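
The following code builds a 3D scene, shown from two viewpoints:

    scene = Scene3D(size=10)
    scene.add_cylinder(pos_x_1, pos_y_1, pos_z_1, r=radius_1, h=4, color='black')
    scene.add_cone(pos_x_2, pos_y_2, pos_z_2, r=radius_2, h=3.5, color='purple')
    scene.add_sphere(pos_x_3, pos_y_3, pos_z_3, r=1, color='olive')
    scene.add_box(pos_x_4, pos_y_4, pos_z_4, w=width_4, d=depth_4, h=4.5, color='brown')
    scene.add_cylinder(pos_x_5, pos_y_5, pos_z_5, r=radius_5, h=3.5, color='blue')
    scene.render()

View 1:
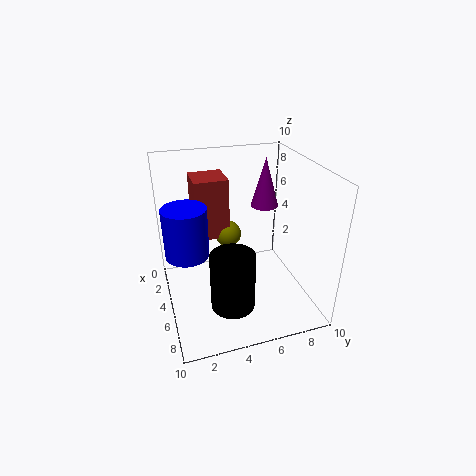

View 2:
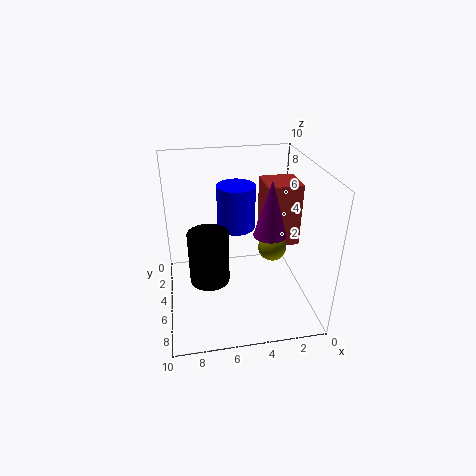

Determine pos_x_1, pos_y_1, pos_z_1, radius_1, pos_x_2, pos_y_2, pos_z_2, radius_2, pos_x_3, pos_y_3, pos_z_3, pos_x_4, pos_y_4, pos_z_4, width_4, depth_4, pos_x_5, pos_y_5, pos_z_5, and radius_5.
pos_x_1 = 7; pos_y_1 = 4; pos_z_1 = 1; radius_1 = 1.5; pos_x_2 = 3.5; pos_y_2 = 7.5; pos_z_2 = 6.5; radius_2 = 1; pos_x_3 = 2.5; pos_y_3 = 5; pos_z_3 = 4; pos_x_4 = 0.5; pos_y_4 = 2.5; pos_z_4 = 4; width_4 = 2.5; depth_4 = 2.5; pos_x_5 = 4.5; pos_y_5 = 1.5; pos_z_5 = 4; radius_5 = 1.5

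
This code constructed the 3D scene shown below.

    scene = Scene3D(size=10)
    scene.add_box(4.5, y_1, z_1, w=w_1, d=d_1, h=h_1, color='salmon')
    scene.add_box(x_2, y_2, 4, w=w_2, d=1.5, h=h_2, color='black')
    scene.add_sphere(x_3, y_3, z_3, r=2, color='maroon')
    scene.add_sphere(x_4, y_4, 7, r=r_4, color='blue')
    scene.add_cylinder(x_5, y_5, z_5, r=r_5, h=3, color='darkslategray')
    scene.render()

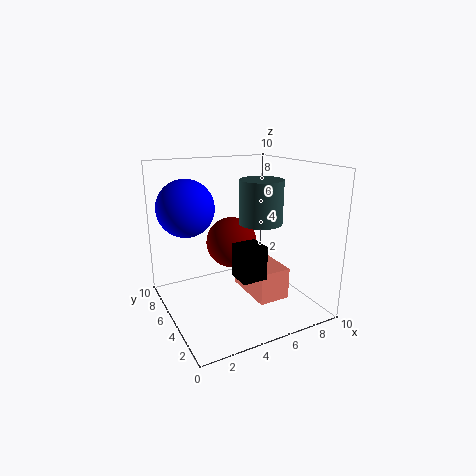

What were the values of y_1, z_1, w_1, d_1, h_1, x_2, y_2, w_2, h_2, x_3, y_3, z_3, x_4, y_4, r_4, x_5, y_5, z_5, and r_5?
y_1 = 1
z_1 = 2
w_1 = 2
d_1 = 3.5
h_1 = 2
x_2 = 3
y_2 = 0.5
w_2 = 1.5
h_2 = 2
x_3 = 6
y_3 = 8
z_3 = 3.5
x_4 = 2
y_4 = 7
r_4 = 2
x_5 = 6.5
y_5 = 4.5
z_5 = 6
r_5 = 1.5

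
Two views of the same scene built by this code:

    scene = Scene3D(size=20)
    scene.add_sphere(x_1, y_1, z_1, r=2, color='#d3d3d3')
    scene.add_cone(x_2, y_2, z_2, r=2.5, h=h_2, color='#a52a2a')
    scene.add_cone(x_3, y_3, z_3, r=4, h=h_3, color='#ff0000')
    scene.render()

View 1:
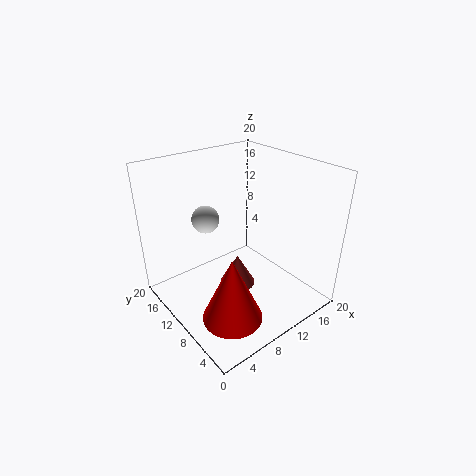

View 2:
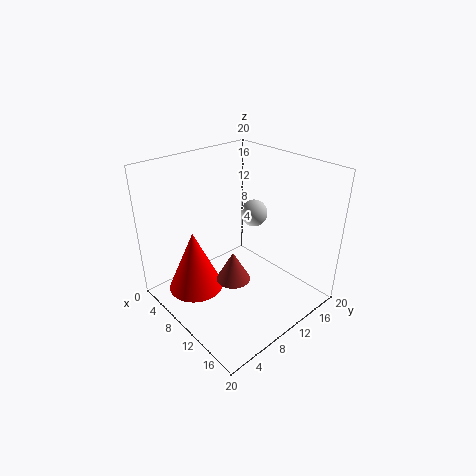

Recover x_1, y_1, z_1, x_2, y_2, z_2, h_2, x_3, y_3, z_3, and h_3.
x_1 = 8; y_1 = 15; z_1 = 11.5; x_2 = 9.5; y_2 = 9.5; z_2 = 3; h_2 = 4.5; x_3 = 5.5; y_3 = 5.5; z_3 = 1.5; h_3 = 9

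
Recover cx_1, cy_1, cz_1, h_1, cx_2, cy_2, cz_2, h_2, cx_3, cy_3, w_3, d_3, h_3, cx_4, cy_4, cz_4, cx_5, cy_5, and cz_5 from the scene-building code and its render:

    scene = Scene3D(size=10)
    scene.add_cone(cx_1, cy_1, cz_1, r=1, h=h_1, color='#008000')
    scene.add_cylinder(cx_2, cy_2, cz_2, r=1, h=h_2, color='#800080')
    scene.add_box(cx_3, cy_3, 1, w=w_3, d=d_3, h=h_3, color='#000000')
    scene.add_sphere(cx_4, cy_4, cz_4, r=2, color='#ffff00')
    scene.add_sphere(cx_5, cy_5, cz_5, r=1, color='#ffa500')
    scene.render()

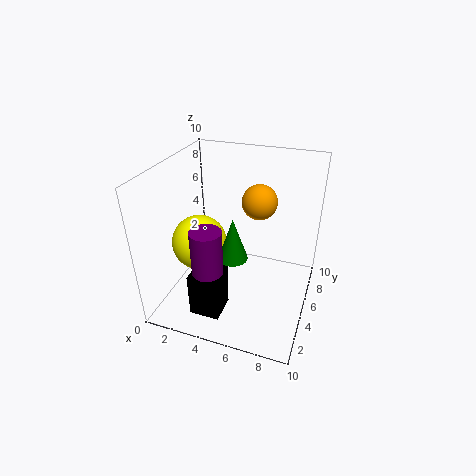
cx_1 = 5, cy_1 = 4, cz_1 = 4, h_1 = 3, cx_2 = 4, cy_2 = 2, cz_2 = 3, h_2 = 4, cx_3 = 3, cy_3 = 1, w_3 = 2, d_3 = 2, h_3 = 3, cx_4 = 2, cy_4 = 5, cz_4 = 4, cx_5 = 7, cy_5 = 3, cz_5 = 9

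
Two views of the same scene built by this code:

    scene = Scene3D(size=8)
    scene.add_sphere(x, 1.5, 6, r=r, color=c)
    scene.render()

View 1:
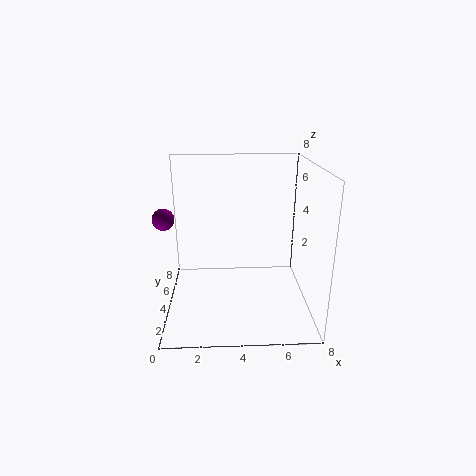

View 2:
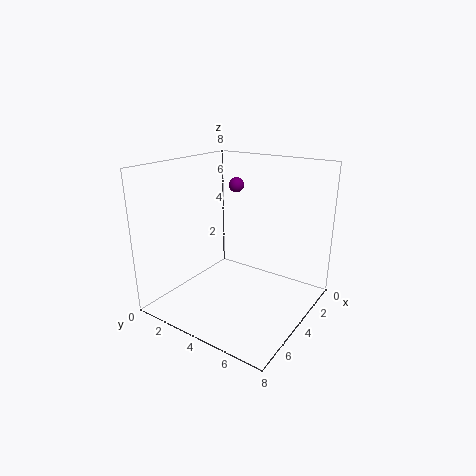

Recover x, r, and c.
x = 0.5, r = 0.5, c = 'purple'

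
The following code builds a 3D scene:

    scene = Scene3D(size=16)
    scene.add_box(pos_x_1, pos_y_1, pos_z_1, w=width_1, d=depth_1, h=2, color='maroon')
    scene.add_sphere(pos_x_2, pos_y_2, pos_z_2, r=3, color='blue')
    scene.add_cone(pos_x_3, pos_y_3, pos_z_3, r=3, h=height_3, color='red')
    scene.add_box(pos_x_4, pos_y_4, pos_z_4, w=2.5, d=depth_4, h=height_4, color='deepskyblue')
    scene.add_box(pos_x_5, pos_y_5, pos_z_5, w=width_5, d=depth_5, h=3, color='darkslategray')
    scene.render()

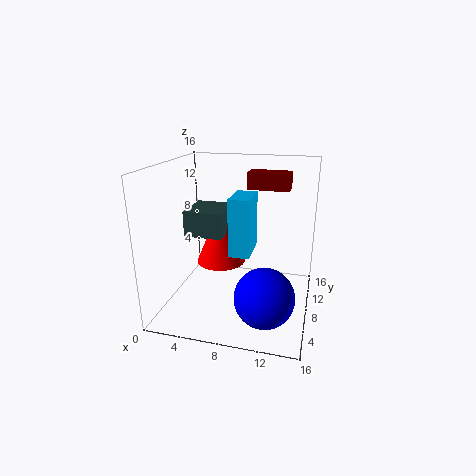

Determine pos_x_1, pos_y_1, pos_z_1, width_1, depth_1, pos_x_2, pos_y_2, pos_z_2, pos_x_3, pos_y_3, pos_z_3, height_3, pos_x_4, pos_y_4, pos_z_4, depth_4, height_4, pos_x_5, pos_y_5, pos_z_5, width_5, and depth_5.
pos_x_1 = 8; pos_y_1 = 12; pos_z_1 = 12.5; width_1 = 5; depth_1 = 2.5; pos_x_2 = 12; pos_y_2 = 3; pos_z_2 = 4; pos_x_3 = 5; pos_y_3 = 11; pos_z_3 = 3.5; height_3 = 7; pos_x_4 = 6.5; pos_y_4 = 9; pos_z_4 = 5; depth_4 = 4.5; height_4 = 7; pos_x_5 = 1.5; pos_y_5 = 8; pos_z_5 = 7.5; width_5 = 4.5; depth_5 = 5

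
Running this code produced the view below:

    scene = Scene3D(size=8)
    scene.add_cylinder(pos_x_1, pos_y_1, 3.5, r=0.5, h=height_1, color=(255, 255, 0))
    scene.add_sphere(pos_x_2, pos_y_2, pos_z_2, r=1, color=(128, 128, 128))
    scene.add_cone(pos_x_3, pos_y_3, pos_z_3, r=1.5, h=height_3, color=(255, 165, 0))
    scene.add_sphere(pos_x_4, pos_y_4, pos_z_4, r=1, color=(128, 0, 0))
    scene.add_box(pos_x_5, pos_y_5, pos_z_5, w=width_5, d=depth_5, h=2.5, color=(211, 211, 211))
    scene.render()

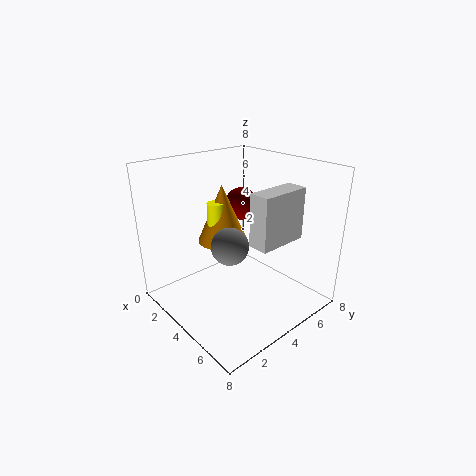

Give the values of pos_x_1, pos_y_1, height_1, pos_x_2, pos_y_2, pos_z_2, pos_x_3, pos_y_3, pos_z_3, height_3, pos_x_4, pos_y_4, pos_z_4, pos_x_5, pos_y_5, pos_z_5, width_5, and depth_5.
pos_x_1 = 2, pos_y_1 = 4, height_1 = 2, pos_x_2 = 4.5, pos_y_2 = 3, pos_z_2 = 4, pos_x_3 = 2, pos_y_3 = 4.5, pos_z_3 = 3, height_3 = 3.5, pos_x_4 = 2, pos_y_4 = 6, pos_z_4 = 5, pos_x_5 = 6.5, pos_y_5 = 2.5, pos_z_5 = 5, width_5 = 1, depth_5 = 2.5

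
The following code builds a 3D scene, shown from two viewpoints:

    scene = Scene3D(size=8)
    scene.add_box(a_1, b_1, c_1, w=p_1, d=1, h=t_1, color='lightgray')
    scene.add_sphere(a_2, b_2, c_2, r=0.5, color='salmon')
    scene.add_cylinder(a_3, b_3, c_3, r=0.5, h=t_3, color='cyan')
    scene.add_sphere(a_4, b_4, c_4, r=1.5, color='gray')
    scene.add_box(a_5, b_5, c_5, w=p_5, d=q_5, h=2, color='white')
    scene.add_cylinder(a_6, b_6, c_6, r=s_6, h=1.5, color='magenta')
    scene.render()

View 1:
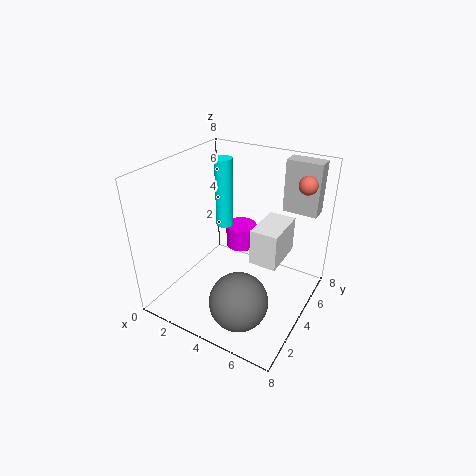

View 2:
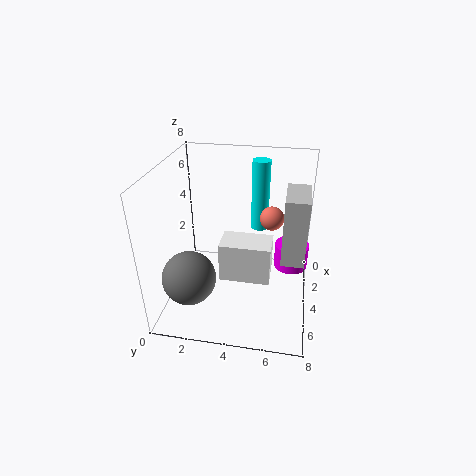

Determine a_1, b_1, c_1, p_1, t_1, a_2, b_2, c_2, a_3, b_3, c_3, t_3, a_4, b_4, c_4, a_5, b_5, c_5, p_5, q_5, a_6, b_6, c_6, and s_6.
a_1 = 5.5; b_1 = 6.5; c_1 = 5; p_1 = 2; t_1 = 3; a_2 = 7; b_2 = 6; c_2 = 7; a_3 = 2.5; b_3 = 5; c_3 = 4; t_3 = 4; a_4 = 5.5; b_4 = 1.5; c_4 = 2; a_5 = 5; b_5 = 3.5; c_5 = 3; p_5 = 1.5; q_5 = 2.5; a_6 = 2.5; b_6 = 7; c_6 = 1.5; s_6 = 1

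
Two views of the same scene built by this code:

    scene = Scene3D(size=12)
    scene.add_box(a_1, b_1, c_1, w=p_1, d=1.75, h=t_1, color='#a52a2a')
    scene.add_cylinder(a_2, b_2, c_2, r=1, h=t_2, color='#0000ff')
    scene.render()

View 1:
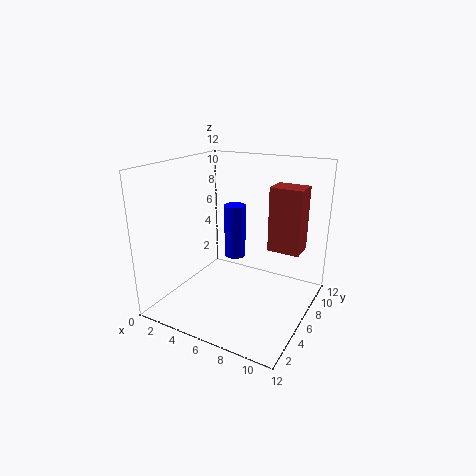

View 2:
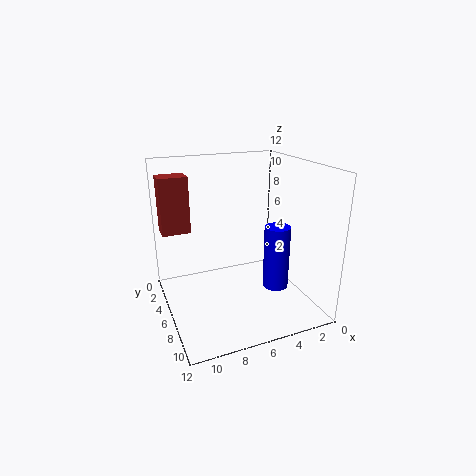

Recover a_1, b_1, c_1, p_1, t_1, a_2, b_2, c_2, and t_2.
a_1 = 9.75
b_1 = 3.5
c_1 = 6.75
p_1 = 2.25
t_1 = 4.5
a_2 = 4
b_2 = 9
c_2 = 2.75
t_2 = 5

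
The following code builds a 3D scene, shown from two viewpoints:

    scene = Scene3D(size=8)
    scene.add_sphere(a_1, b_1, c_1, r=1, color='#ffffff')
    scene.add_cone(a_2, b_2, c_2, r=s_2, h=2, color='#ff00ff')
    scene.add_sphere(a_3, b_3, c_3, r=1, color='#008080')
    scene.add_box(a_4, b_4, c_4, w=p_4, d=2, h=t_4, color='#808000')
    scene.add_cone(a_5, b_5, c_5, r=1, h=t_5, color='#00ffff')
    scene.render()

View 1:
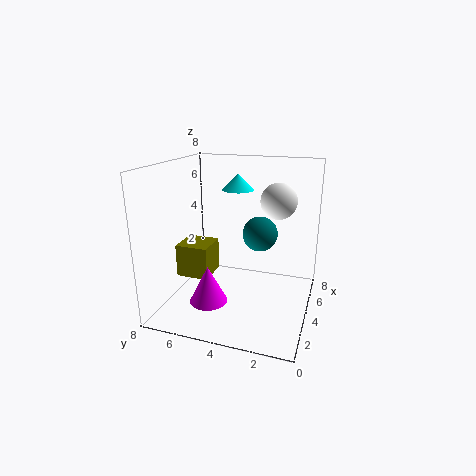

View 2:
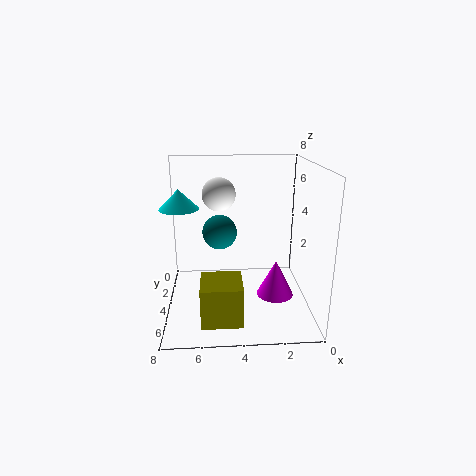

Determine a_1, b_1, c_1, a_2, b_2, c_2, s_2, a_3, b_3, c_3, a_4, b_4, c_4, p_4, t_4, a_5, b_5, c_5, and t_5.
a_1 = 5; b_1 = 2; c_1 = 6; a_2 = 2; b_2 = 5; c_2 = 1; s_2 = 1; a_3 = 5; b_3 = 3; c_3 = 4; a_4 = 4; b_4 = 6; c_4 = 1; p_4 = 2; t_4 = 2; a_5 = 7; b_5 = 5; c_5 = 6; t_5 = 1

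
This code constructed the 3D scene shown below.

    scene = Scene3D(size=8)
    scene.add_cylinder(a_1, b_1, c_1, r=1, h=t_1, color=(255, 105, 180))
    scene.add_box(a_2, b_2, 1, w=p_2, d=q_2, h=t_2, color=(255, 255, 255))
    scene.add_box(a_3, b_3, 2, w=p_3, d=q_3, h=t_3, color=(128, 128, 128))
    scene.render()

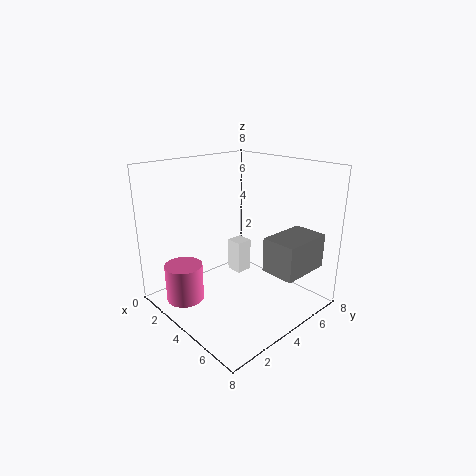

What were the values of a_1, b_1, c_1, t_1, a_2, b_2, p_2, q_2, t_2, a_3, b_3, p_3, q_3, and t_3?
a_1 = 3; b_1 = 1; c_1 = 1; t_1 = 2; a_2 = 2; b_2 = 5; p_2 = 1; q_2 = 1; t_2 = 2; a_3 = 5; b_3 = 5; p_3 = 2; q_3 = 3; t_3 = 2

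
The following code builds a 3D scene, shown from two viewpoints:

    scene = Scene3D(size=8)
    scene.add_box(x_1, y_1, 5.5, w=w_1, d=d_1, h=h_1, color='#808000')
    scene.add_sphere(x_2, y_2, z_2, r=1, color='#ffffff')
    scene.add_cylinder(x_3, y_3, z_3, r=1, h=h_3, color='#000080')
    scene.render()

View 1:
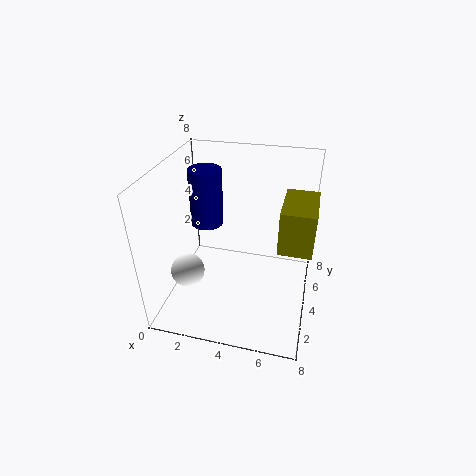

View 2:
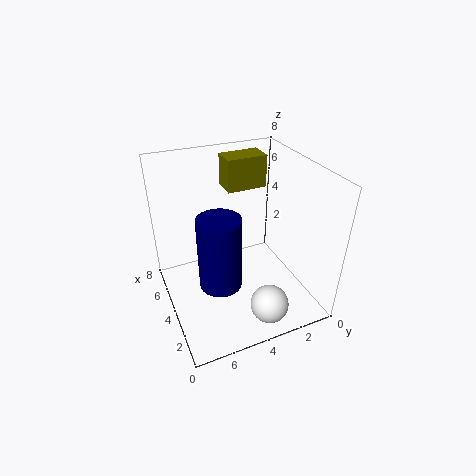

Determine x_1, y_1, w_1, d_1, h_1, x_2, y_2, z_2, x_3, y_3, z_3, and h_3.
x_1 = 6.5
y_1 = 1
w_1 = 1.5
d_1 = 2.5
h_1 = 2
x_2 = 1
y_2 = 3.5
z_2 = 1.5
x_3 = 1.5
y_3 = 6
z_3 = 3.5
h_3 = 3.5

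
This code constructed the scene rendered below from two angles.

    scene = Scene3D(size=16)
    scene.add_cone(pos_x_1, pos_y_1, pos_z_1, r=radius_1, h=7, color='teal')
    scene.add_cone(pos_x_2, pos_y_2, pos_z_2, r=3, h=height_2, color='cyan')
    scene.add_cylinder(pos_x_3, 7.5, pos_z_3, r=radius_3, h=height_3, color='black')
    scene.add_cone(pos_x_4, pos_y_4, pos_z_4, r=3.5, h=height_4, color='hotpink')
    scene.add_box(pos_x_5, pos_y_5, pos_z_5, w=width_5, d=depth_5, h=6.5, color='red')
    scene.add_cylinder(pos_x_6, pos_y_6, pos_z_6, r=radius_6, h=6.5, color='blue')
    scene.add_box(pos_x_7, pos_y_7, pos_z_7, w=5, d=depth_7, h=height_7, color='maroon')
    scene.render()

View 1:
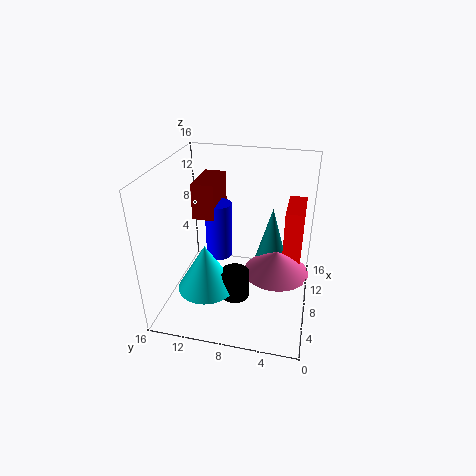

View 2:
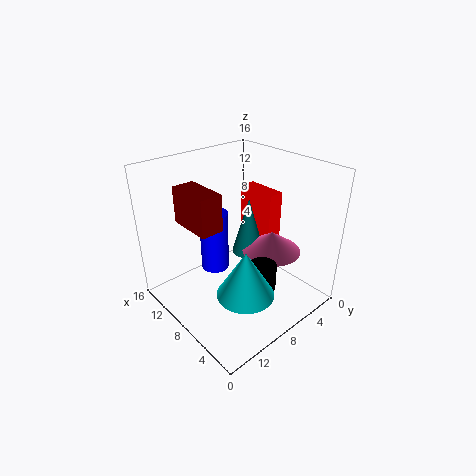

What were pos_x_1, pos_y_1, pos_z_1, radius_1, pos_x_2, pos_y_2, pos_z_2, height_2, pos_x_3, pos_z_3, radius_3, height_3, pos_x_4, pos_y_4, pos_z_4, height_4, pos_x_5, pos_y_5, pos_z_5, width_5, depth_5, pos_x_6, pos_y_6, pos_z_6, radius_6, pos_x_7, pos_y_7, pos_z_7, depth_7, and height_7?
pos_x_1 = 10, pos_y_1 = 4.5, pos_z_1 = 4, radius_1 = 2, pos_x_2 = 4, pos_y_2 = 10.5, pos_z_2 = 4, height_2 = 5, pos_x_3 = 4.5, pos_z_3 = 3, radius_3 = 1.5, height_3 = 3, pos_x_4 = 7, pos_y_4 = 3.5, pos_z_4 = 5, height_4 = 2.5, pos_x_5 = 8, pos_y_5 = 1, pos_z_5 = 5, width_5 = 5, depth_5 = 2, pos_x_6 = 9, pos_y_6 = 10.5, pos_z_6 = 5, radius_6 = 1.5, pos_x_7 = 7.5, pos_y_7 = 10.5, pos_z_7 = 10, depth_7 = 2.5, height_7 = 4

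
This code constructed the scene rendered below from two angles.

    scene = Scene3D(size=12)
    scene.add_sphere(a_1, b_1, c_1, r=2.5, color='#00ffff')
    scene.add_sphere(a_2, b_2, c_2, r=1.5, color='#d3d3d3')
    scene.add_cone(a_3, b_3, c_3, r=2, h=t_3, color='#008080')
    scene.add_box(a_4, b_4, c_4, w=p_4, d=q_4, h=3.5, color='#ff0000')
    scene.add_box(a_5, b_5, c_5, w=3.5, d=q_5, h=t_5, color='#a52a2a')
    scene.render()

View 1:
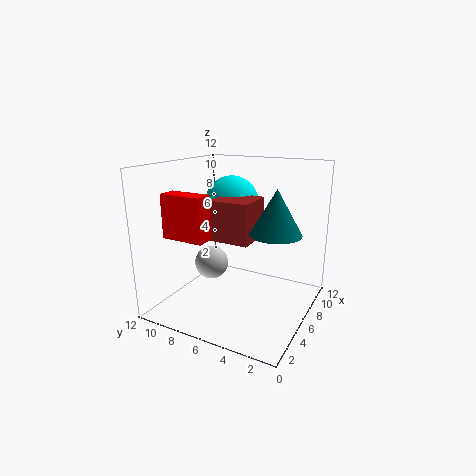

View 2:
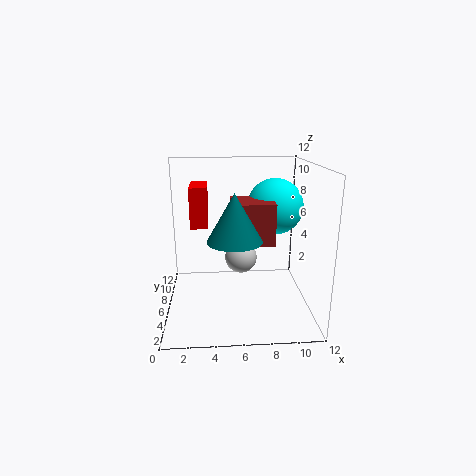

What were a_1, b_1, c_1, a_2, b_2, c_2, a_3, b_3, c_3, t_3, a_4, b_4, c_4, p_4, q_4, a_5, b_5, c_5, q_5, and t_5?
a_1 = 9.5
b_1 = 8.5
c_1 = 8
a_2 = 6.5
b_2 = 9
c_2 = 3
a_3 = 5.5
b_3 = 2.5
c_3 = 7
t_3 = 3.5
a_4 = 2
b_4 = 7
c_4 = 6.5
p_4 = 1.5
q_4 = 3.5
a_5 = 5.5
b_5 = 5
c_5 = 5.5
q_5 = 3.5
t_5 = 3.5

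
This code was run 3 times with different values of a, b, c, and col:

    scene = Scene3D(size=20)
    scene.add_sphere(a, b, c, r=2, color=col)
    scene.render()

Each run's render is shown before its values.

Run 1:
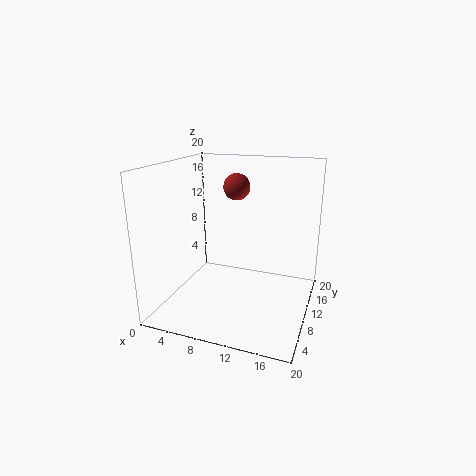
a = 8
b = 15
c = 16
col = 'brown'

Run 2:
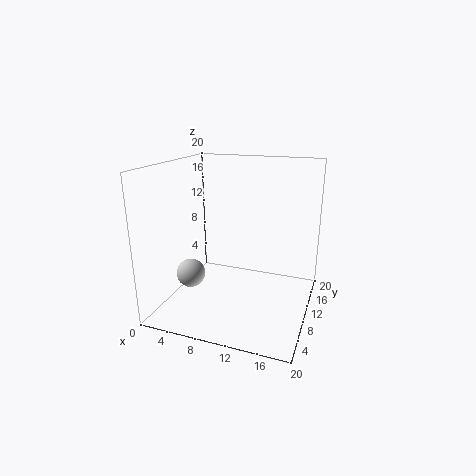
a = 4
b = 7
c = 5
col = 'lightgray'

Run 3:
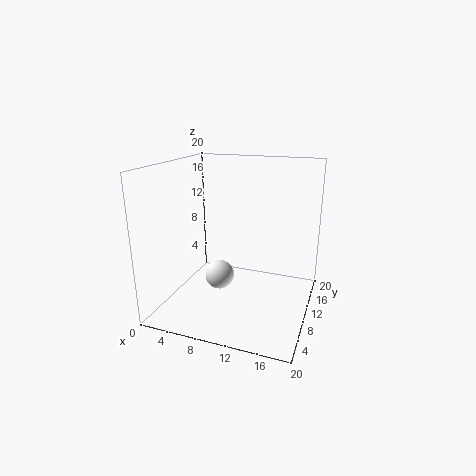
a = 8
b = 8
c = 5
col = 'white'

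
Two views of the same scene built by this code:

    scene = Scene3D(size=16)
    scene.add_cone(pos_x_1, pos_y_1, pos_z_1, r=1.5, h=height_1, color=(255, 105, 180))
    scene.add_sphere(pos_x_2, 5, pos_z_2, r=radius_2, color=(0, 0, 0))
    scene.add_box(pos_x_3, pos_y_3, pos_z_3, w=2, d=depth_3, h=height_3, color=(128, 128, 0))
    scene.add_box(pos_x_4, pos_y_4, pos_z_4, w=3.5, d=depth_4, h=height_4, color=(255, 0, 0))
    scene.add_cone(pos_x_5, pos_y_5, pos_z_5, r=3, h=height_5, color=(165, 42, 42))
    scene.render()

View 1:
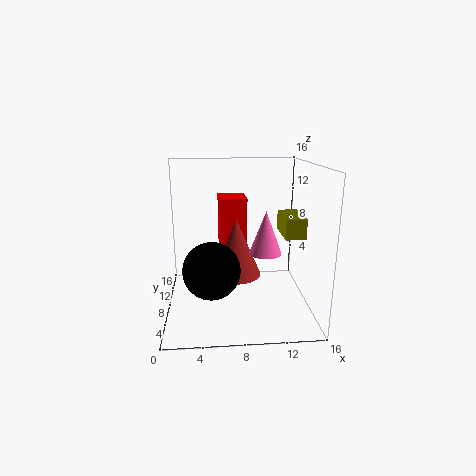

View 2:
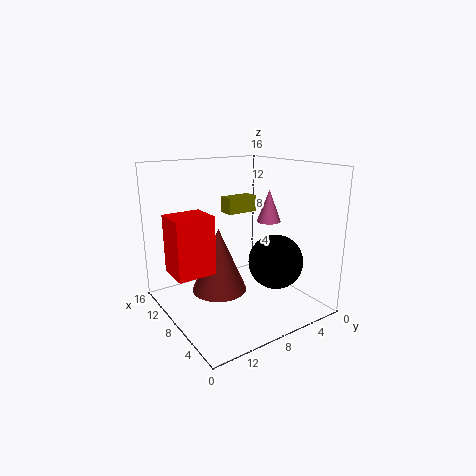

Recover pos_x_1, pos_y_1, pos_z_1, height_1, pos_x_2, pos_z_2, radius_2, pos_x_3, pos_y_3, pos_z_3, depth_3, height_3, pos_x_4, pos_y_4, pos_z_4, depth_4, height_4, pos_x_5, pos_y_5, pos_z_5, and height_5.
pos_x_1 = 10, pos_y_1 = 2, pos_z_1 = 8.5, height_1 = 4, pos_x_2 = 5, pos_z_2 = 5.5, radius_2 = 3, pos_x_3 = 12, pos_y_3 = 2.5, pos_z_3 = 9.5, depth_3 = 4, height_3 = 2, pos_x_4 = 6, pos_y_4 = 12, pos_z_4 = 5.5, depth_4 = 4, height_4 = 6, pos_x_5 = 8, pos_y_5 = 10.5, pos_z_5 = 2.5, height_5 = 7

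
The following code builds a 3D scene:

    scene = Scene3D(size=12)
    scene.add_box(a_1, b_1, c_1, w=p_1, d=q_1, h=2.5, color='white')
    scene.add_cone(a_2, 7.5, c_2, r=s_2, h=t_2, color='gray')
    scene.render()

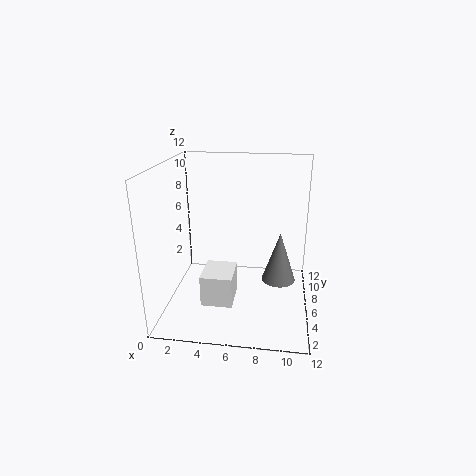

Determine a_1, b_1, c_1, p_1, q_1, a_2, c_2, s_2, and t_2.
a_1 = 3.5; b_1 = 2.5; c_1 = 1.5; p_1 = 2.5; q_1 = 3; a_2 = 9.5; c_2 = 1.5; s_2 = 1.5; t_2 = 4.5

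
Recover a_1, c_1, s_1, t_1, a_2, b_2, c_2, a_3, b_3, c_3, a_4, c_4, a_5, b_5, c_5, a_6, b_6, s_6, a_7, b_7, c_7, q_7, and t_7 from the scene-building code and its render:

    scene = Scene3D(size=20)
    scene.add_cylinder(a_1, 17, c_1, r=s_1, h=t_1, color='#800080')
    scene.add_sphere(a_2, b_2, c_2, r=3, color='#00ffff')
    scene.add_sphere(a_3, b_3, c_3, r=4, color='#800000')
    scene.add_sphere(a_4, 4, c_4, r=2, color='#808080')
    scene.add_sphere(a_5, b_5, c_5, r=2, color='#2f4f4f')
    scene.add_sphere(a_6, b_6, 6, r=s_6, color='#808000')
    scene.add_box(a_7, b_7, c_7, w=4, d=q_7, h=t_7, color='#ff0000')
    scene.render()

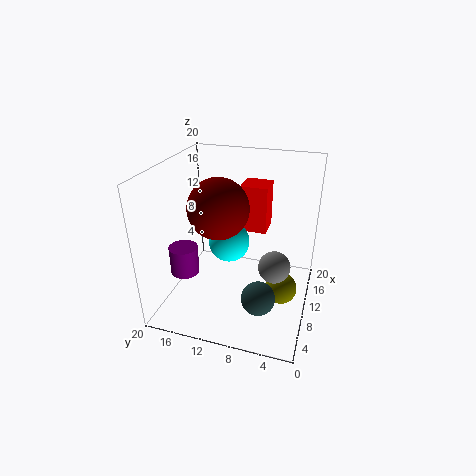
a_1 = 7; c_1 = 5; s_1 = 2; t_1 = 4; a_2 = 12; b_2 = 12; c_2 = 8; a_3 = 8; b_3 = 12; c_3 = 15; a_4 = 6; c_4 = 9; a_5 = 2; b_5 = 5; c_5 = 7; a_6 = 6; b_6 = 3; s_6 = 2; a_7 = 14; b_7 = 7; c_7 = 9; q_7 = 4; t_7 = 7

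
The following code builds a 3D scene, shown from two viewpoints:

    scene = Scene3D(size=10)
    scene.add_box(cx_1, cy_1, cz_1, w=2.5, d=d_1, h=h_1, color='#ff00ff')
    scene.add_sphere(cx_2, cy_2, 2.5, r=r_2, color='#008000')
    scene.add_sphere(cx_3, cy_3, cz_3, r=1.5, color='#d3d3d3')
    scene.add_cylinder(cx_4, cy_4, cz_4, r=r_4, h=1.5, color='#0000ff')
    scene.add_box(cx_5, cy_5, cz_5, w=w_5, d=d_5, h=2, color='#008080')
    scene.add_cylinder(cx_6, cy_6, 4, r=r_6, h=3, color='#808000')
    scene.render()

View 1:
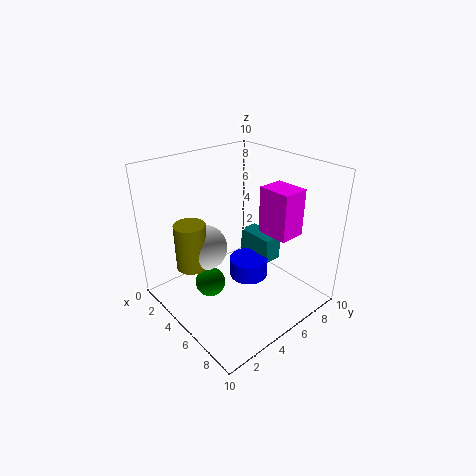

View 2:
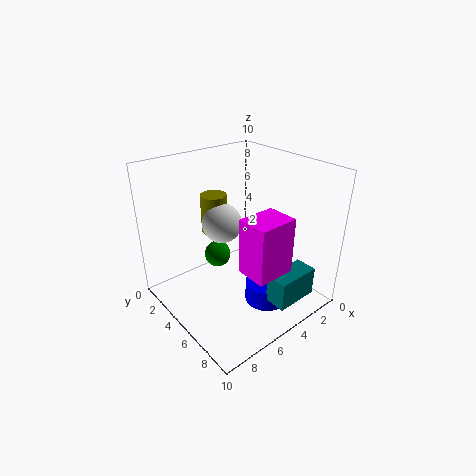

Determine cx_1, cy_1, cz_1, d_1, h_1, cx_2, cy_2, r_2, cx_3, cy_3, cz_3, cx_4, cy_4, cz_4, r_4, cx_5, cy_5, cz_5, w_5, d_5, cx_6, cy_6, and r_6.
cx_1 = 4.5
cy_1 = 7.5
cz_1 = 4.5
d_1 = 2
h_1 = 3.5
cx_2 = 5
cy_2 = 2.5
r_2 = 1
cx_3 = 4.5
cy_3 = 2.5
cz_3 = 5
cx_4 = 4
cy_4 = 7
cz_4 = 0.5
r_4 = 1.5
cx_5 = 2
cy_5 = 8
cz_5 = 1.5
w_5 = 3
d_5 = 1.5
cx_6 = 4.5
cy_6 = 1.5
r_6 = 1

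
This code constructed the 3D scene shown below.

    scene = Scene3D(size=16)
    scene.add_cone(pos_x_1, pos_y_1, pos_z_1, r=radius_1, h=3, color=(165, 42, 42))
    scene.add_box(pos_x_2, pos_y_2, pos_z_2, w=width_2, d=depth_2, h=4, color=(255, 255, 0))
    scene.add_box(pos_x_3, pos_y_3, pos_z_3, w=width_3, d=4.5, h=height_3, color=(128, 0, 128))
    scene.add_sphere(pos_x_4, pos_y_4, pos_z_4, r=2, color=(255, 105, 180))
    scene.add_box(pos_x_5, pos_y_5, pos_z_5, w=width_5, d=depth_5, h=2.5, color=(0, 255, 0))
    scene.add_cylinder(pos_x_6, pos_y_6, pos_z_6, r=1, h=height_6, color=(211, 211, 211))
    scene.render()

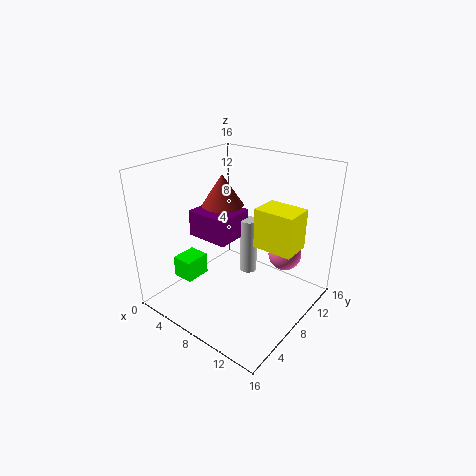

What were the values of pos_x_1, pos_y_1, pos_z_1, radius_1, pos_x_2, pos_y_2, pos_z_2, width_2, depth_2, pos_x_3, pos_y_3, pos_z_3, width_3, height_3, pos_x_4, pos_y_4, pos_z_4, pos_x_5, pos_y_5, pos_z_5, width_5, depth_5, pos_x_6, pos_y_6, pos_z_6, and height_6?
pos_x_1 = 8.5, pos_y_1 = 5, pos_z_1 = 13, radius_1 = 2, pos_x_2 = 11.5, pos_y_2 = 6, pos_z_2 = 9, width_2 = 4, depth_2 = 3, pos_x_3 = 2.5, pos_y_3 = 6, pos_z_3 = 7.5, width_3 = 5, height_3 = 3, pos_x_4 = 11, pos_y_4 = 13.5, pos_z_4 = 4.5, pos_x_5 = 1.5, pos_y_5 = 4, pos_z_5 = 2.5, width_5 = 2.5, depth_5 = 3, pos_x_6 = 8, pos_y_6 = 10, pos_z_6 = 3, height_6 = 6.5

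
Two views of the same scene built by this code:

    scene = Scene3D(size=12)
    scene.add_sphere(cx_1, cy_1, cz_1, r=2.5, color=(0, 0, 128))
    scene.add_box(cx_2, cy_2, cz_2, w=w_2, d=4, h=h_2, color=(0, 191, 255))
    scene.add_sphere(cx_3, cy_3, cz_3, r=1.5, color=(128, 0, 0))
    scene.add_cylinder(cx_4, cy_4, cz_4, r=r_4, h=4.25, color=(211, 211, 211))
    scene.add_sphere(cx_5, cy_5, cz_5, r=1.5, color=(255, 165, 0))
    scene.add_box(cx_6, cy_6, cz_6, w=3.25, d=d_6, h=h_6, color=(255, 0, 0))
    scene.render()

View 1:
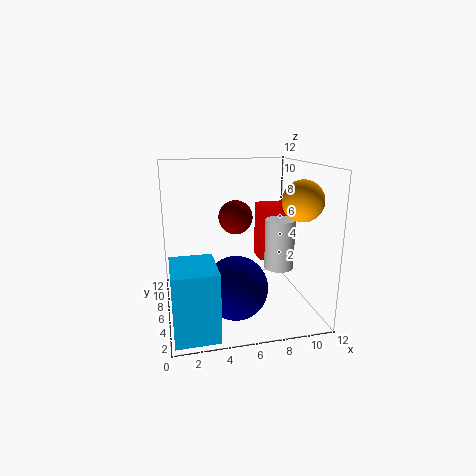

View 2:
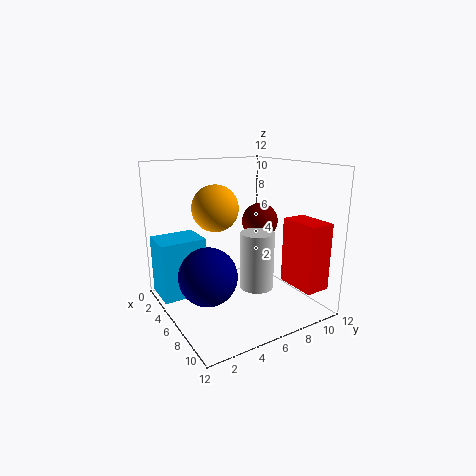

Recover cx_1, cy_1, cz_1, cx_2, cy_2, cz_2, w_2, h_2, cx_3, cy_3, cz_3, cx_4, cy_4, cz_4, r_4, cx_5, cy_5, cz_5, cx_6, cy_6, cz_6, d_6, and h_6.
cx_1 = 5.25, cy_1 = 3.5, cz_1 = 2.75, cx_2 = 0.25, cy_2 = 0.25, cz_2 = 0.25, w_2 = 3.25, h_2 = 5.25, cx_3 = 6.25, cy_3 = 8, cz_3 = 7.25, cx_4 = 9.5, cy_4 = 5.5, cz_4 = 3.25, r_4 = 1.25, cx_5 = 9.75, cy_5 = 2, cz_5 = 9.75, cx_6 = 8.75, cy_6 = 8.5, cz_6 = 2.75, d_6 = 2, h_6 = 5.25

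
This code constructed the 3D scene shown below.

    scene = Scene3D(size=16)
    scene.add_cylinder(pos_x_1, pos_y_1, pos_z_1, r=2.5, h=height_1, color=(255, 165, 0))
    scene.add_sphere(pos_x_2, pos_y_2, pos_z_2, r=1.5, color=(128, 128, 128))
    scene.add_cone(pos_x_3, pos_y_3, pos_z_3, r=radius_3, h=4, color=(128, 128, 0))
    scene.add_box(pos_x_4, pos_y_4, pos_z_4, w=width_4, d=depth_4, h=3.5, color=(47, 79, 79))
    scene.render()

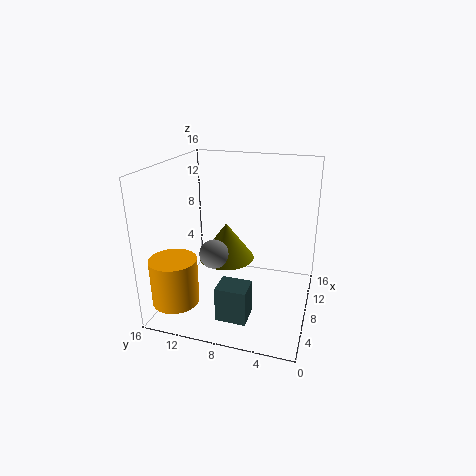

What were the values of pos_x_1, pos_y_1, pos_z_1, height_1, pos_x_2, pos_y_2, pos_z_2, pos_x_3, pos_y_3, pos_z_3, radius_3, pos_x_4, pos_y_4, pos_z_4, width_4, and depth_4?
pos_x_1 = 3; pos_y_1 = 13.5; pos_z_1 = 2; height_1 = 5; pos_x_2 = 4.5; pos_y_2 = 9.5; pos_z_2 = 7.5; pos_x_3 = 7; pos_y_3 = 9; pos_z_3 = 6; radius_3 = 3; pos_x_4 = 0.5; pos_y_4 = 5; pos_z_4 = 2.5; width_4 = 2.5; depth_4 = 3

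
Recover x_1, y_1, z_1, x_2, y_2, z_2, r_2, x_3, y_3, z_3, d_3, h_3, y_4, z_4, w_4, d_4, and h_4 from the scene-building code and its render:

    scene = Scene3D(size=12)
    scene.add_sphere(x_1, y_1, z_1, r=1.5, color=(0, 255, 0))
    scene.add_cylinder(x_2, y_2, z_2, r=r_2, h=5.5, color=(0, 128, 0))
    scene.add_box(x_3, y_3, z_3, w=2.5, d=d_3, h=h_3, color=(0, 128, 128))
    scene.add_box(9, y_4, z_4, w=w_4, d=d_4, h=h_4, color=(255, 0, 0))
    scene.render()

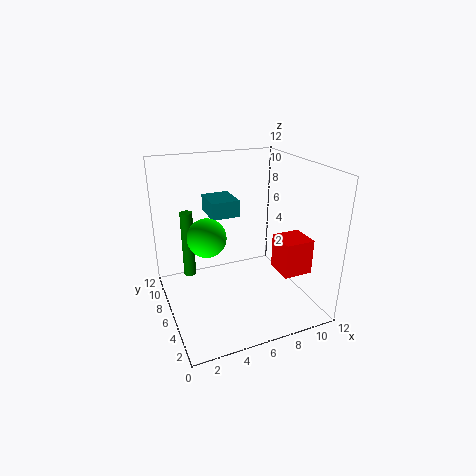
x_1 = 3, y_1 = 5, z_1 = 7, x_2 = 2, y_2 = 7, z_2 = 3, r_2 = 0.5, x_3 = 4.5, y_3 = 8, z_3 = 7, d_3 = 3, h_3 = 1.5, y_4 = 3, z_4 = 3, w_4 = 2.5, d_4 = 2.5, h_4 = 3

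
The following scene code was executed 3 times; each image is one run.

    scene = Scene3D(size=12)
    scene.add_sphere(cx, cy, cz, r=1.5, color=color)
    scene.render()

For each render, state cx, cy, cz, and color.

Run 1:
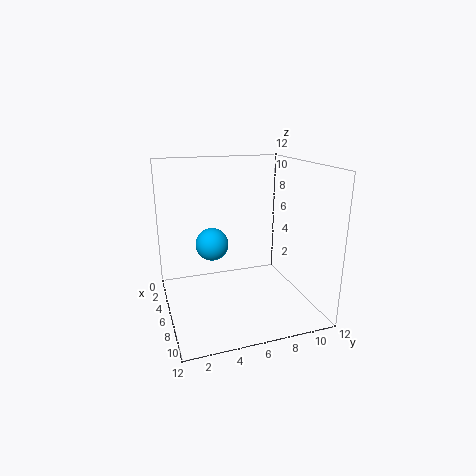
cx = 3; cy = 4.5; cz = 4.5; color = 'deepskyblue'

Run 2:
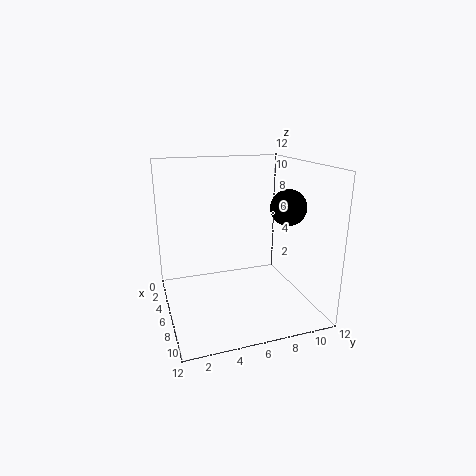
cx = 7; cy = 10; cz = 8.5; color = 'black'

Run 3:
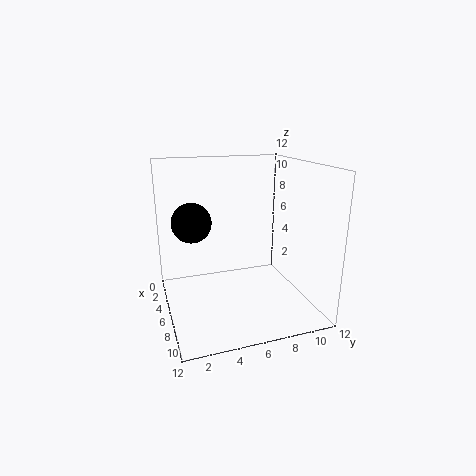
cx = 7; cy = 2; cz = 8; color = 'black'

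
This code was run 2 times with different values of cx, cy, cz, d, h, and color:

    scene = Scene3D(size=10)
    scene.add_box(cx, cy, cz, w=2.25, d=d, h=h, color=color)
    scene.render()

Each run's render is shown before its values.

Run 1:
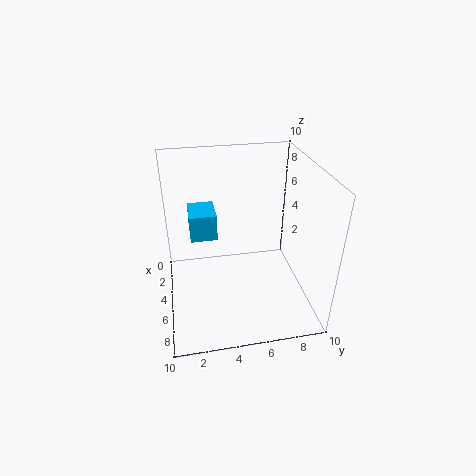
cx = 3.5; cy = 1.75; cz = 5.5; d = 1.75; h = 1.75; color = 'deepskyblue'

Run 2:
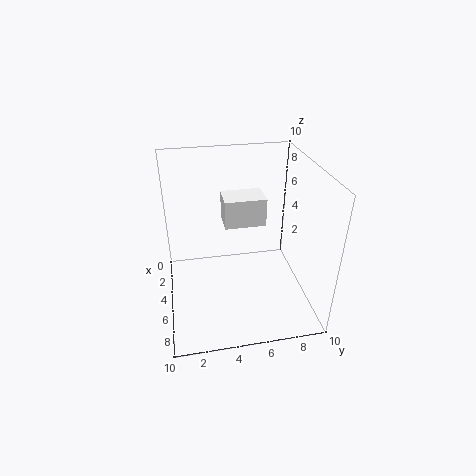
cx = 0.25; cy = 4.5; cz = 4.25; d = 3.25; h = 2.25; color = 'white'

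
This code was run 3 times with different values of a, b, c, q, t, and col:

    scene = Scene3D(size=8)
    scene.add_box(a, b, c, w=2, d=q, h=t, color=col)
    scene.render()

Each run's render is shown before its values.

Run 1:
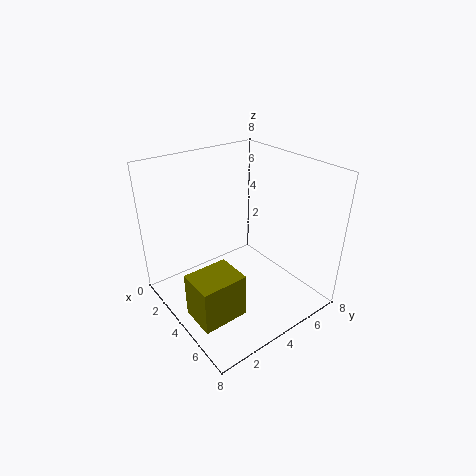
a = 4, b = 0.5, c = 0.5, q = 2.5, t = 2.5, col = 'olive'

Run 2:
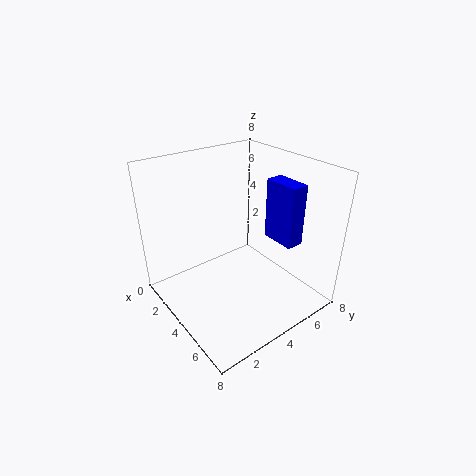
a = 4, b = 6, c = 3.5, q = 1, t = 3.5, col = 'blue'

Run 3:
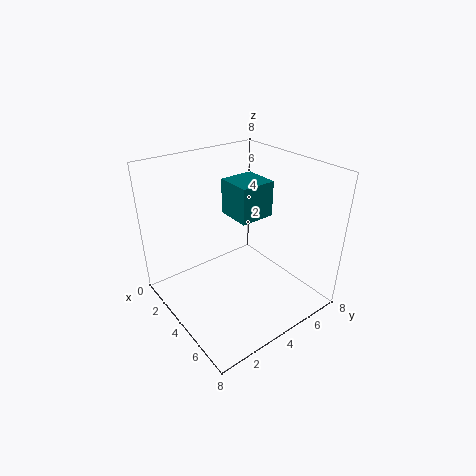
a = 2.5, b = 4, c = 5, q = 2, t = 2, col = 'teal'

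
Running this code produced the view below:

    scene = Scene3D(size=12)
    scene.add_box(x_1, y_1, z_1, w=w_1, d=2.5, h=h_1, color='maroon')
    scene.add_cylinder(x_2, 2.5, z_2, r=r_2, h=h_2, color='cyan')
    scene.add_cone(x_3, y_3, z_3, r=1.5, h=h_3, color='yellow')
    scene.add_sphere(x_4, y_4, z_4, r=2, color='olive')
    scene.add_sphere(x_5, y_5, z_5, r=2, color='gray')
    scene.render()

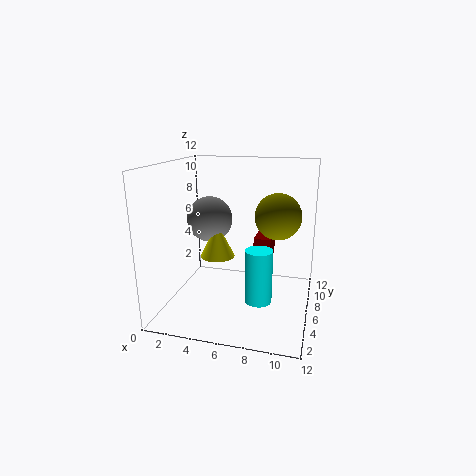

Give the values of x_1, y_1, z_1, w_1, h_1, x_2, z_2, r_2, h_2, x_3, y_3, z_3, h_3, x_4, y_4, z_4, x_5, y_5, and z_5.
x_1 = 7, y_1 = 7.5, z_1 = 3.5, w_1 = 1.5, h_1 = 2, x_2 = 8.5, z_2 = 2.5, r_2 = 1, h_2 = 4, x_3 = 4, y_3 = 6.5, z_3 = 4, h_3 = 3, x_4 = 9, y_4 = 8, z_4 = 7.5, x_5 = 3, y_5 = 7.5, z_5 = 7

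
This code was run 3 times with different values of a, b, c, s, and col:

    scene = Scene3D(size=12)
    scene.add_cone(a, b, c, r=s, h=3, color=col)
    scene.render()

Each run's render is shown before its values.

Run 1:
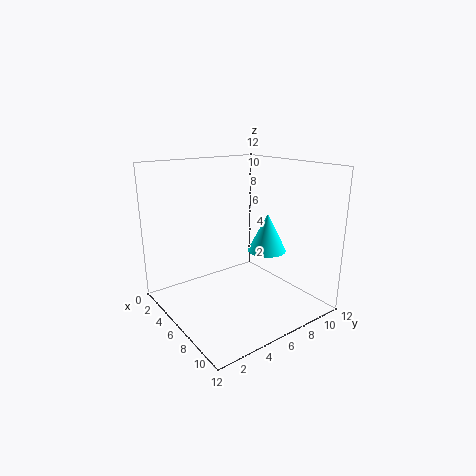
a = 8.5, b = 7, c = 5.5, s = 1.5, col = 'cyan'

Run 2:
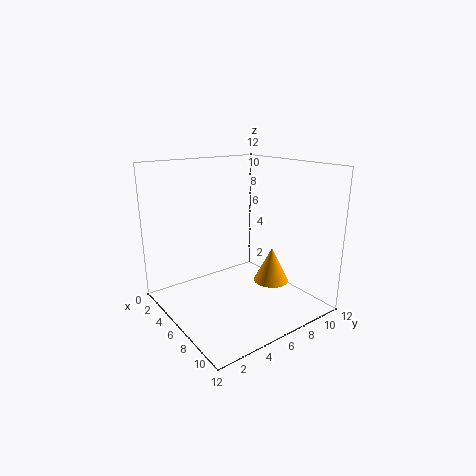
a = 7.5, b = 8.5, c = 2, s = 1.5, col = 'orange'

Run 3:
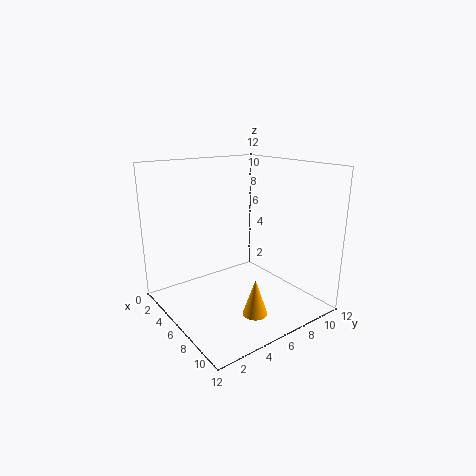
a = 9, b = 5.5, c = 0.5, s = 1, col = 'orange'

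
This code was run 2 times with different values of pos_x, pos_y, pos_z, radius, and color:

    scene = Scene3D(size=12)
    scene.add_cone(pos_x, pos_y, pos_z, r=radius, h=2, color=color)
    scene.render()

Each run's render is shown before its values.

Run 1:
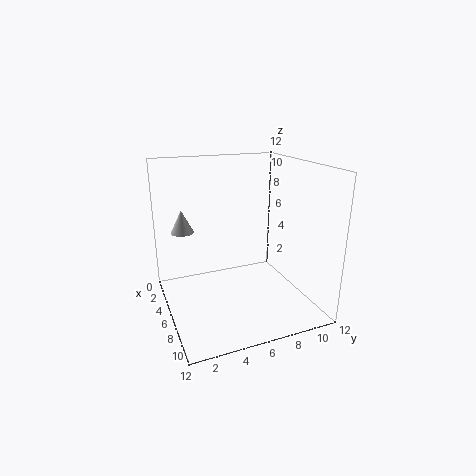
pos_x = 3, pos_y = 2, pos_z = 6, radius = 1, color = 'lightgray'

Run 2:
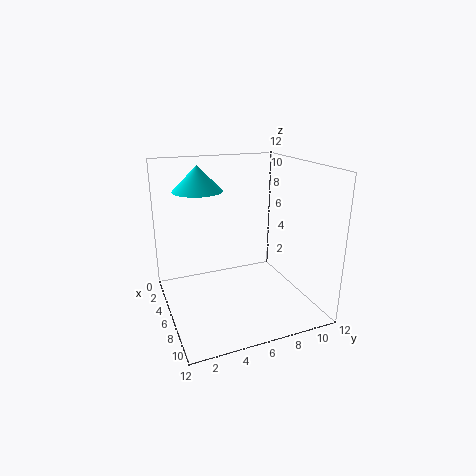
pos_x = 5, pos_y = 3, pos_z = 10, radius = 2, color = 'cyan'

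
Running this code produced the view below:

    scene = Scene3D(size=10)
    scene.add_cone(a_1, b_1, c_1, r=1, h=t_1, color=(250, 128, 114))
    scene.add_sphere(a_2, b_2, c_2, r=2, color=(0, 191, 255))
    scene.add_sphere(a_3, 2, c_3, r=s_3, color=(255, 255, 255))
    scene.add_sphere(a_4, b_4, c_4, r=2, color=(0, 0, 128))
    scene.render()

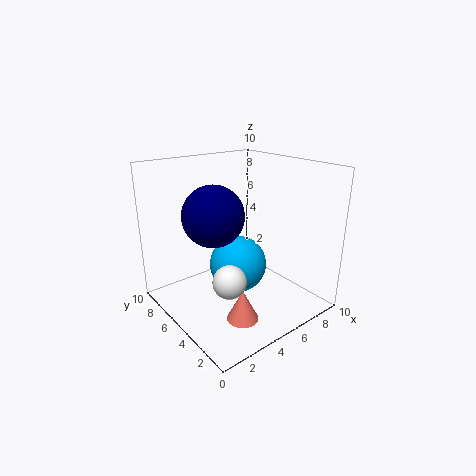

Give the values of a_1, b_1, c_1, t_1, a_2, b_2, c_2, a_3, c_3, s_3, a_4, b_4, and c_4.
a_1 = 3
b_1 = 2
c_1 = 1
t_1 = 2
a_2 = 5
b_2 = 5
c_2 = 3
a_3 = 2
c_3 = 4
s_3 = 1
a_4 = 3
b_4 = 5
c_4 = 7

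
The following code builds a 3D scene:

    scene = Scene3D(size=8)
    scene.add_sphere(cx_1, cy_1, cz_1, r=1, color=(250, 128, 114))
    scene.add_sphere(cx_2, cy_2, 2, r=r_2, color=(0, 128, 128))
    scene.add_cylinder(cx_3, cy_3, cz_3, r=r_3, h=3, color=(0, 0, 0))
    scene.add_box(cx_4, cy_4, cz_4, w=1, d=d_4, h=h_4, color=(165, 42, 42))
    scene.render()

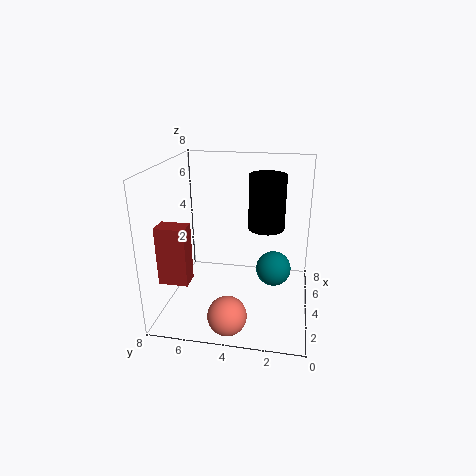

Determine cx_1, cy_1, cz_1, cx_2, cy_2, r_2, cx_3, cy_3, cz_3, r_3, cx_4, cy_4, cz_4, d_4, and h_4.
cx_1 = 1; cy_1 = 4; cz_1 = 1; cx_2 = 4.5; cy_2 = 2; r_2 = 1; cx_3 = 4.5; cy_3 = 2.5; cz_3 = 4.5; r_3 = 1; cx_4 = 1; cy_4 = 6; cz_4 = 2.5; d_4 = 1.5; h_4 = 3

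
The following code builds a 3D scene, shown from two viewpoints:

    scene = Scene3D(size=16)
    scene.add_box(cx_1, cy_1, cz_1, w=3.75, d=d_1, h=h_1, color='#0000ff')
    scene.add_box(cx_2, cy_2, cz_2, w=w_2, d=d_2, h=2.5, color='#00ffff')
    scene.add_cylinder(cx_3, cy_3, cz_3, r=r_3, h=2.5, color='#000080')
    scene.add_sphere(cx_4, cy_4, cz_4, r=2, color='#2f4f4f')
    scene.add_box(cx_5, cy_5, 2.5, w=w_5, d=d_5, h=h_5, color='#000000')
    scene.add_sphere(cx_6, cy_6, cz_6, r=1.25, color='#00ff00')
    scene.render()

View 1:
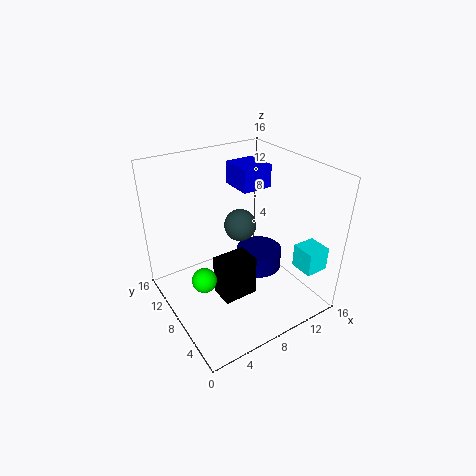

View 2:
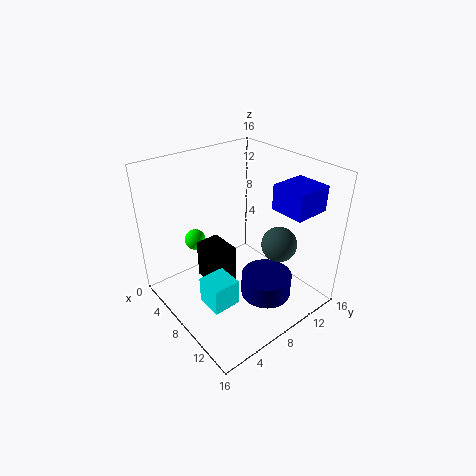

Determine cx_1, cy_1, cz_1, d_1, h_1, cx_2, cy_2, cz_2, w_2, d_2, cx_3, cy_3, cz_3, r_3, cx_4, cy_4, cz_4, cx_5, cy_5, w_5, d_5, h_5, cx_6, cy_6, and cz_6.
cx_1 = 10.5; cy_1 = 10.5; cz_1 = 11.75; d_1 = 4; h_1 = 2.75; cx_2 = 11.75; cy_2 = 0.5; cz_2 = 6; w_2 = 2.5; d_2 = 2.5; cx_3 = 11.75; cy_3 = 9; cz_3 = 2.25; r_3 = 2.75; cx_4 = 10.75; cy_4 = 11.75; cz_4 = 7; cx_5 = 4.5; cy_5 = 4.75; w_5 = 3.75; d_5 = 2.75; h_5 = 4.5; cx_6 = 2.5; cy_6 = 5.75; cz_6 = 6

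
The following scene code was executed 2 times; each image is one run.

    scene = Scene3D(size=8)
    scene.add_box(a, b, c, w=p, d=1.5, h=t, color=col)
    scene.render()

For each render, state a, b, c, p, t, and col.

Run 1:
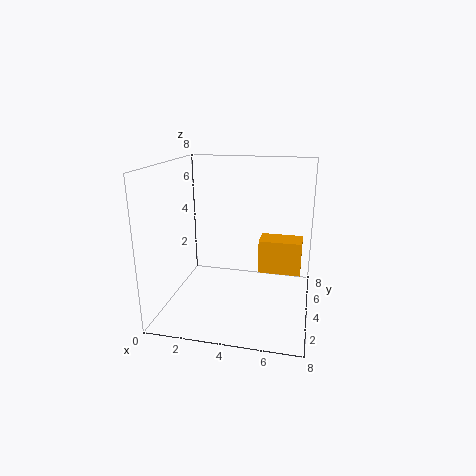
a = 5, b = 5, c = 1.5, p = 2.5, t = 2, col = 'orange'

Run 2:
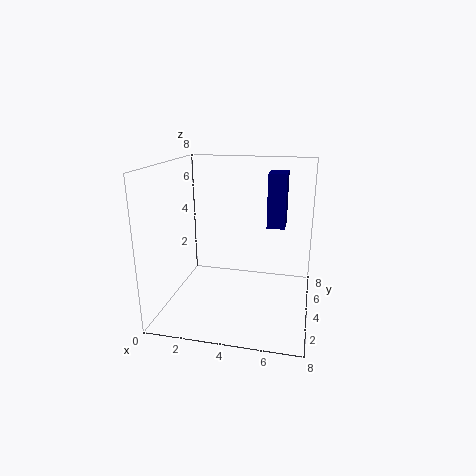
a = 5.5, b = 4.5, c = 4.5, p = 1, t = 3, col = 'navy'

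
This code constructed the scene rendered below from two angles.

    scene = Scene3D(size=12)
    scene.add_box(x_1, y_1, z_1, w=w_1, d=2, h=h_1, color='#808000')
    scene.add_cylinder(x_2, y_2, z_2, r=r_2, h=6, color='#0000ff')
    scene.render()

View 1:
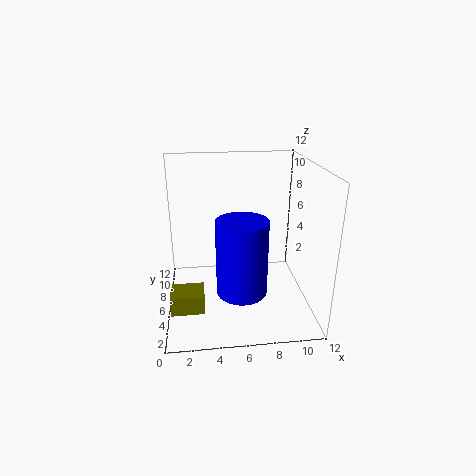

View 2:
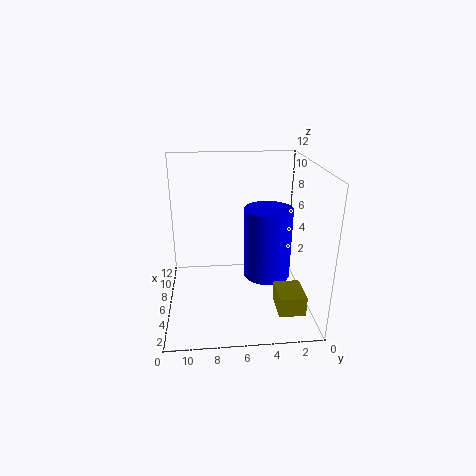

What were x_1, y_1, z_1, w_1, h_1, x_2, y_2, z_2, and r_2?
x_1 = 0.5, y_1 = 1.5, z_1 = 2, w_1 = 2.5, h_1 = 1.5, x_2 = 6, y_2 = 3.5, z_2 = 2.5, r_2 = 2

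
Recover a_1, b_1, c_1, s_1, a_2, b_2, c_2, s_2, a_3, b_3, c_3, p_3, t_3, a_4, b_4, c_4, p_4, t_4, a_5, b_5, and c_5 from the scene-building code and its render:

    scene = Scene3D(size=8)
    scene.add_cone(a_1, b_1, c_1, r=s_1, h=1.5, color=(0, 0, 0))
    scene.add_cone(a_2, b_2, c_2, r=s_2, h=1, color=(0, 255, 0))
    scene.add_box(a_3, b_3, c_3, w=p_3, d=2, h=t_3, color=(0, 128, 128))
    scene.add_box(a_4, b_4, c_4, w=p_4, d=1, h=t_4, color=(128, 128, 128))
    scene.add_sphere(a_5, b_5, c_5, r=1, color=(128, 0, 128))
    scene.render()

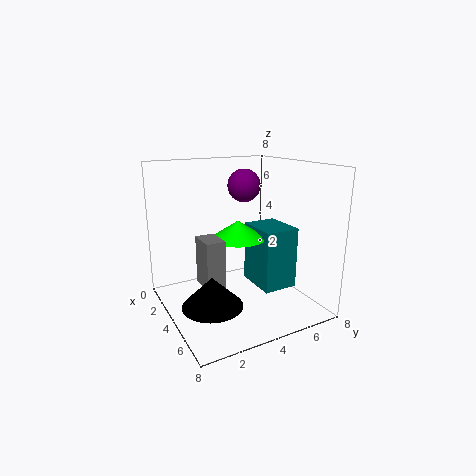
a_1 = 6
b_1 = 1.5
c_1 = 1.5
s_1 = 1.5
a_2 = 4
b_2 = 4
c_2 = 4
s_2 = 1.5
a_3 = 3
b_3 = 5
c_3 = 1
p_3 = 2.5
t_3 = 3.5
a_4 = 4
b_4 = 1.5
c_4 = 2
p_4 = 1.5
t_4 = 2.5
a_5 = 2
b_5 = 5.5
c_5 = 6.5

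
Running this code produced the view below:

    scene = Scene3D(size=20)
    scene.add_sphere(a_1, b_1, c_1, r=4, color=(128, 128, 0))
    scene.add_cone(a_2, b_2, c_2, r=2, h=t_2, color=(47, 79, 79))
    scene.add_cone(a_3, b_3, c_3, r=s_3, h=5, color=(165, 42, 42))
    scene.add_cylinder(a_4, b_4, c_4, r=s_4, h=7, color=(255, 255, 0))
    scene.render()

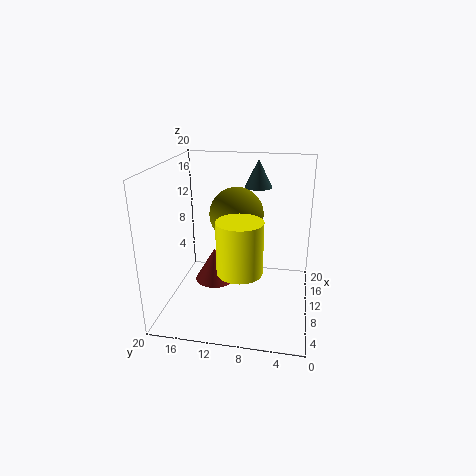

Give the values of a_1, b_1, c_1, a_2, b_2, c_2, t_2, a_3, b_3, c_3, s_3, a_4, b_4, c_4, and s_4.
a_1 = 14
b_1 = 11
c_1 = 12
a_2 = 15
b_2 = 8
c_2 = 16
t_2 = 4
a_3 = 12
b_3 = 14
c_3 = 2
s_3 = 3
a_4 = 6
b_4 = 9
c_4 = 7
s_4 = 3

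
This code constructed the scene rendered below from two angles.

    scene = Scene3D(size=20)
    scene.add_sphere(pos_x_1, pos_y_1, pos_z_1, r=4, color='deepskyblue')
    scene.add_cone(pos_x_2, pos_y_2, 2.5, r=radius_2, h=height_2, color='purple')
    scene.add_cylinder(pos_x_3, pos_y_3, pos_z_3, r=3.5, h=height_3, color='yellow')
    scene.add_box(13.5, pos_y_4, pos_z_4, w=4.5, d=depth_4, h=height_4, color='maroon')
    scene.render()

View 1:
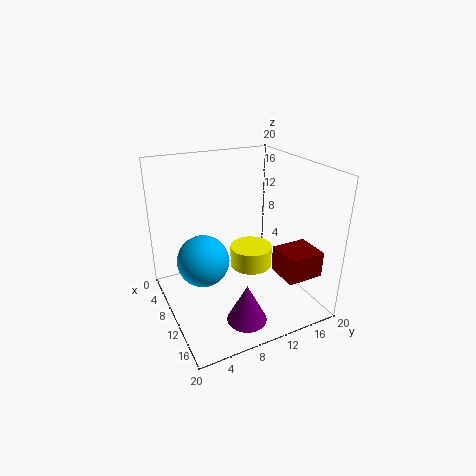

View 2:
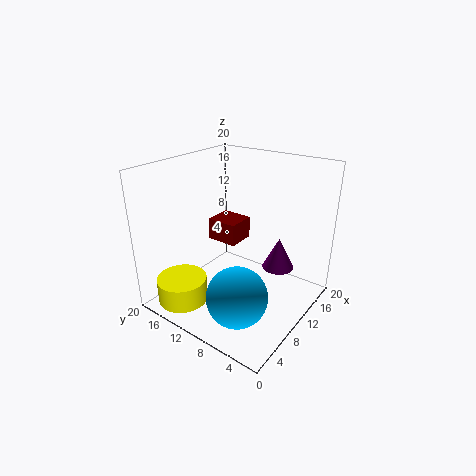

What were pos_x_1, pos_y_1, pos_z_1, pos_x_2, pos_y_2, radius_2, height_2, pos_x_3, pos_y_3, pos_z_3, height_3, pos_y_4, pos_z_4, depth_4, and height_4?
pos_x_1 = 5, pos_y_1 = 6.5, pos_z_1 = 4.5, pos_x_2 = 17.5, pos_y_2 = 7.5, radius_2 = 2.5, height_2 = 5, pos_x_3 = 4, pos_y_3 = 15.5, pos_z_3 = 1, height_3 = 3.5, pos_y_4 = 13.5, pos_z_4 = 6, depth_4 = 5, height_4 = 3.5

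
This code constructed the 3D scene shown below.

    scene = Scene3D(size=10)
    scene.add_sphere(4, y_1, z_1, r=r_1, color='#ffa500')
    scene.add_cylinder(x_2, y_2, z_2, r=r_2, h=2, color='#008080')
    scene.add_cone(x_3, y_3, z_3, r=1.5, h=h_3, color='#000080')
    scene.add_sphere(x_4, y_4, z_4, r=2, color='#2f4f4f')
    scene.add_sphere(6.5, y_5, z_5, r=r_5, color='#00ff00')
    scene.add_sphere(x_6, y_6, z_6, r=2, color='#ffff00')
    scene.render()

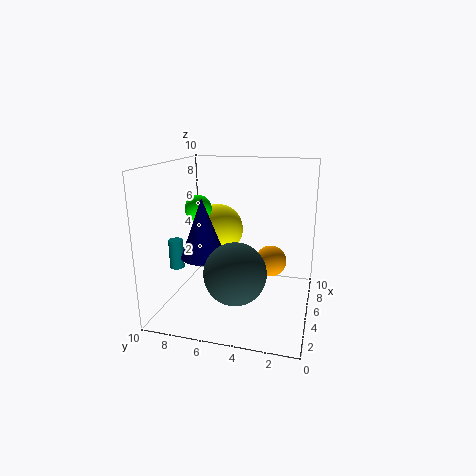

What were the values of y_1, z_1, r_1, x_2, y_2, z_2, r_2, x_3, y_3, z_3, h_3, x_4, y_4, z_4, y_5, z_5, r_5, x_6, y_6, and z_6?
y_1 = 2.5
z_1 = 4
r_1 = 1
x_2 = 3.5
y_2 = 9
z_2 = 3
r_2 = 0.5
x_3 = 3.5
y_3 = 7
z_3 = 4
h_3 = 4
x_4 = 2.5
y_4 = 4.5
z_4 = 3.5
y_5 = 8.5
z_5 = 6.5
r_5 = 1
x_6 = 8
y_6 = 7.5
z_6 = 4.5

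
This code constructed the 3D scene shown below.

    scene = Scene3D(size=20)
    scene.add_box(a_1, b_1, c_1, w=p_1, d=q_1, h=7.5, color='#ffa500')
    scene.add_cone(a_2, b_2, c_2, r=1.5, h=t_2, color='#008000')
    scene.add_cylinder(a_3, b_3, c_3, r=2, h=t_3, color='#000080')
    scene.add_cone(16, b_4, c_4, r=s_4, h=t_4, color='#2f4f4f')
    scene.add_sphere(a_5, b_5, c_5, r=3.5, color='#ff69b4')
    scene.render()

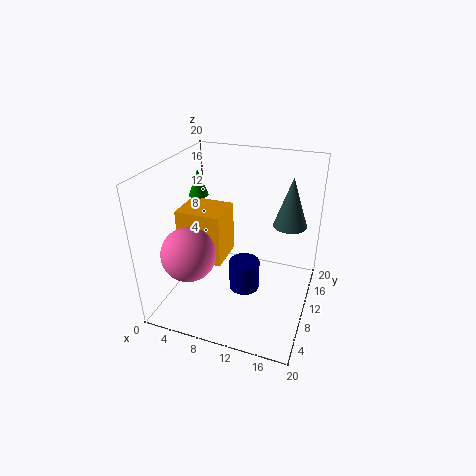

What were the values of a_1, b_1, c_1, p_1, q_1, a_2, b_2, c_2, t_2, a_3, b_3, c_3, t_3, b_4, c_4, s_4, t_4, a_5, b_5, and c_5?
a_1 = 1.5, b_1 = 8, c_1 = 6, p_1 = 6.5, q_1 = 5.5, a_2 = 2, b_2 = 14.5, c_2 = 13.5, t_2 = 4, a_3 = 12, b_3 = 7, c_3 = 4.5, t_3 = 4, b_4 = 16, c_4 = 10, s_4 = 2.5, t_4 = 7.5, a_5 = 5.5, b_5 = 4, c_5 = 10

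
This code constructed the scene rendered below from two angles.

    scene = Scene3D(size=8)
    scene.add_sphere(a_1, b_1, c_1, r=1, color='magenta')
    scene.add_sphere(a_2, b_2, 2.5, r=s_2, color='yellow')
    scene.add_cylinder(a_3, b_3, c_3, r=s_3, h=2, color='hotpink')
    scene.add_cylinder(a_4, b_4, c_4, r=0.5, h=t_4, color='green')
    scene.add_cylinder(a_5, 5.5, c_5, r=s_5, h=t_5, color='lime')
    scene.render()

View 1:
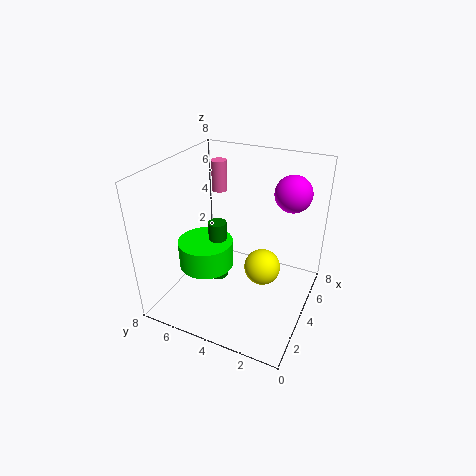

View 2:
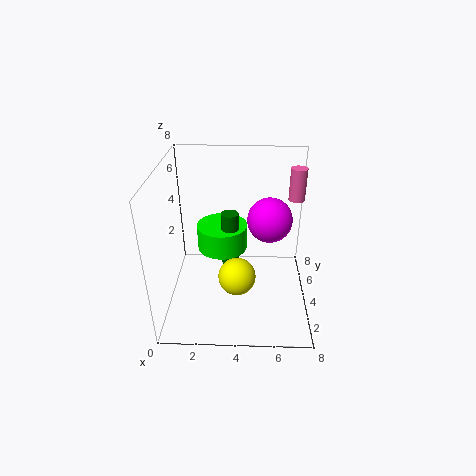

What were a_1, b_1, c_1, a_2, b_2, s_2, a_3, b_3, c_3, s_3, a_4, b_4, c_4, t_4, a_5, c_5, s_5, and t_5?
a_1 = 5.5, b_1 = 1.5, c_1 = 6.5, a_2 = 4, b_2 = 2.5, s_2 = 1, a_3 = 7.5, b_3 = 7, c_3 = 5, s_3 = 0.5, a_4 = 3.5, b_4 = 5, c_4 = 1.5, t_4 = 3.5, a_5 = 3, c_5 = 2.5, s_5 = 1.5, t_5 = 1.5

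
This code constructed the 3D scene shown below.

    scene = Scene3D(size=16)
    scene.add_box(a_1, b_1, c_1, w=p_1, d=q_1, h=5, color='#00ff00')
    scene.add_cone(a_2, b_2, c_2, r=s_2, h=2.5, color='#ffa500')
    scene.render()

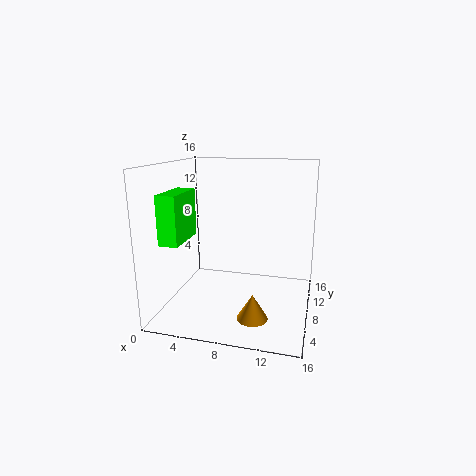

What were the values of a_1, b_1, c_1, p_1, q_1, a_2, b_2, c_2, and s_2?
a_1 = 1.5; b_1 = 2; c_1 = 8.5; p_1 = 2; q_1 = 5; a_2 = 11; b_2 = 2; c_2 = 2; s_2 = 1.5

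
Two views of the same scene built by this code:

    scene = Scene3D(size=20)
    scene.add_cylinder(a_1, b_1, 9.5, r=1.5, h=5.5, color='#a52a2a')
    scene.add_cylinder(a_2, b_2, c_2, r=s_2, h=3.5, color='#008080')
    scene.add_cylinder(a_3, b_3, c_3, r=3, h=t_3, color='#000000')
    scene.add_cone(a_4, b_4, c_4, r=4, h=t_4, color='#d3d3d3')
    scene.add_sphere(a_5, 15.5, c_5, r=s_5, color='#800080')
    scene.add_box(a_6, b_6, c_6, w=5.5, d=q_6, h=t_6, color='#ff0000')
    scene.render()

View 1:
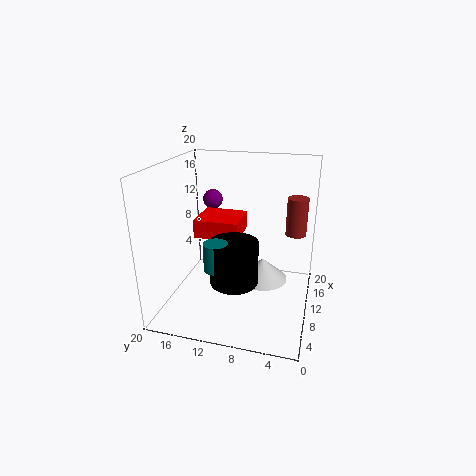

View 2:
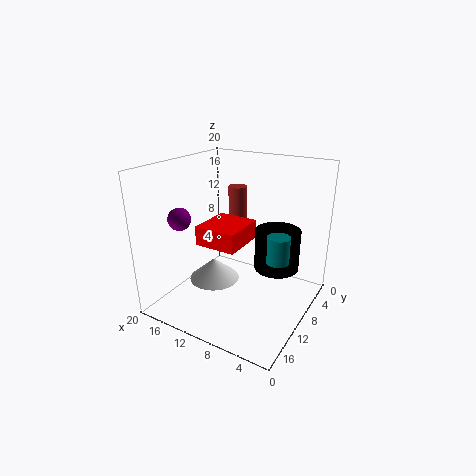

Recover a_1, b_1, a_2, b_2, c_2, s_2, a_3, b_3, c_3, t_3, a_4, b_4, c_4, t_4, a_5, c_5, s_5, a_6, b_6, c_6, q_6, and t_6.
a_1 = 14.5; b_1 = 2.5; a_2 = 3.5; b_2 = 11; c_2 = 8.5; s_2 = 1.5; a_3 = 4.5; b_3 = 9; c_3 = 6.5; t_3 = 5.5; a_4 = 16; b_4 = 7.5; c_4 = 0.5; t_4 = 3.5; a_5 = 15.5; c_5 = 13.5; s_5 = 1.5; a_6 = 7.5; b_6 = 9.5; c_6 = 10.5; q_6 = 6; t_6 = 2.5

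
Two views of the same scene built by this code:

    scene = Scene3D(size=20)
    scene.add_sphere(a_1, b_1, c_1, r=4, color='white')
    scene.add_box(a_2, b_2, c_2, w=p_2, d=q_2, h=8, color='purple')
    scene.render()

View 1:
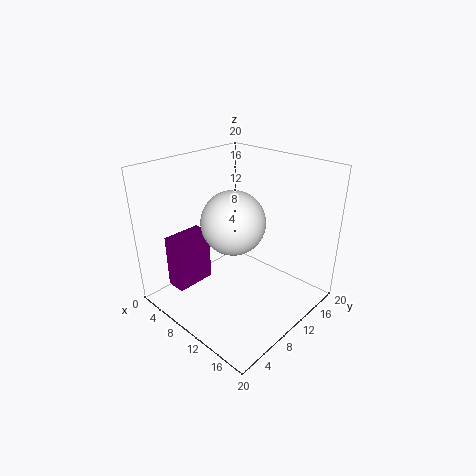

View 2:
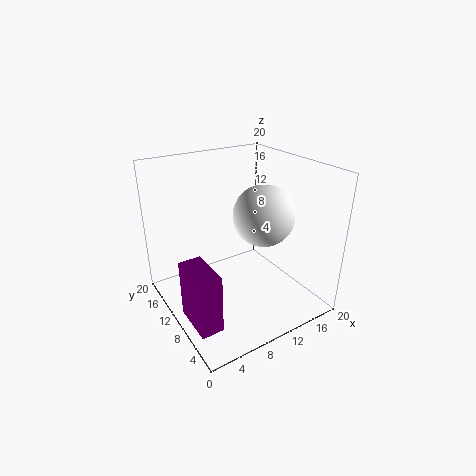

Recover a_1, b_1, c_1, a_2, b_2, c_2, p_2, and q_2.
a_1 = 12; b_1 = 7; c_1 = 14; a_2 = 1; b_2 = 4; c_2 = 1; p_2 = 3; q_2 = 6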